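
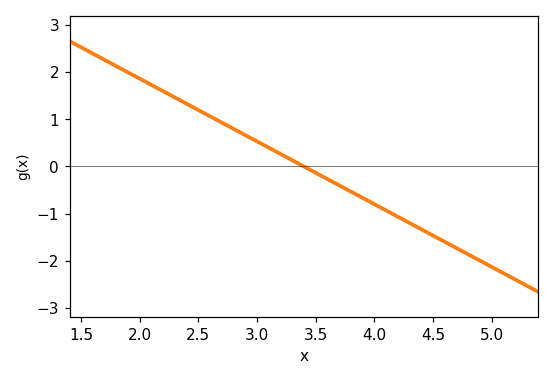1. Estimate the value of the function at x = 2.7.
0.931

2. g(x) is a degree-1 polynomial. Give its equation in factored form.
y = -1.33(x - 3.4)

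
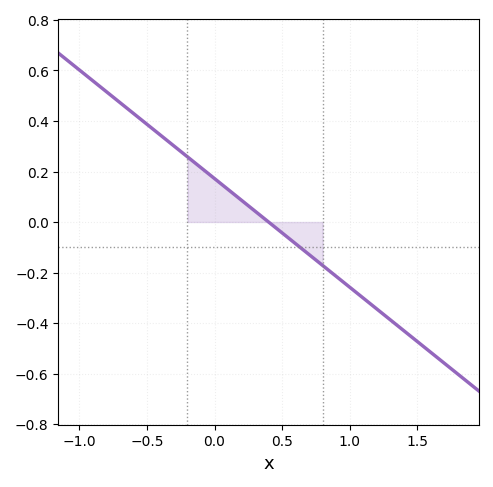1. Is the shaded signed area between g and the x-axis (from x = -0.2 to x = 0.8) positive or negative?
positive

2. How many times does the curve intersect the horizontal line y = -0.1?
1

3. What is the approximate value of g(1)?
-0.26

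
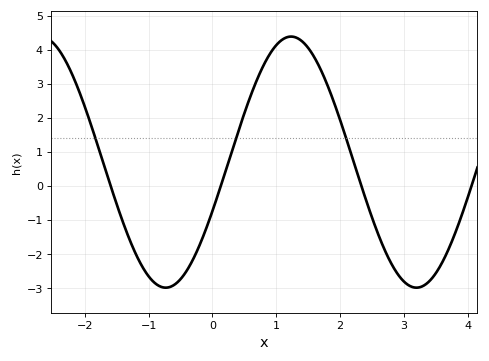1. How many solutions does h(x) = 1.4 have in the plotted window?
3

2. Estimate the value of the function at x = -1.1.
-2.37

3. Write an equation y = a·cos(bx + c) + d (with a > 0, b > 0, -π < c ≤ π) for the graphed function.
y = 3.69cos(1.6x - 1.97) + 0.7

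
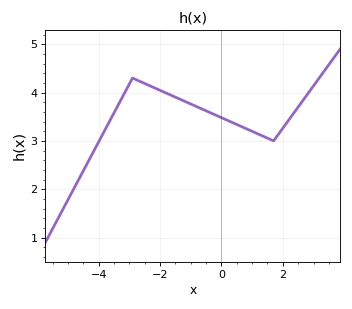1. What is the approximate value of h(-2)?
4.05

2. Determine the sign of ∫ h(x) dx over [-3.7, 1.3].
positive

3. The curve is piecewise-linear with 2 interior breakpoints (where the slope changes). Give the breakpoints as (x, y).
(-2.9, 4.3); (1.7, 3)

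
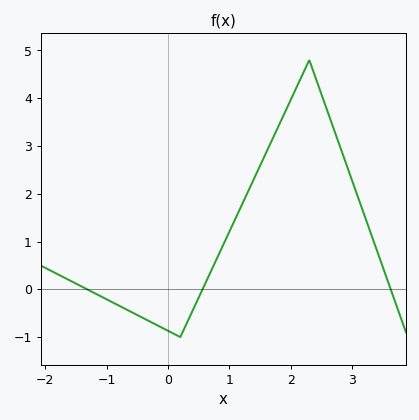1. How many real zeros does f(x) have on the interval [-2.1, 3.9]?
3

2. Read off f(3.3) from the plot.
1.2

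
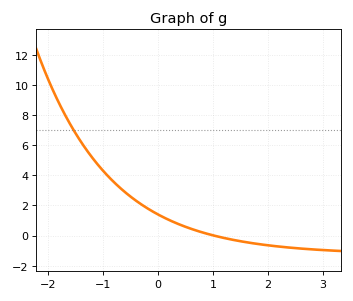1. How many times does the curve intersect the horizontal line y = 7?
1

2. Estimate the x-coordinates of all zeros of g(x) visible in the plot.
1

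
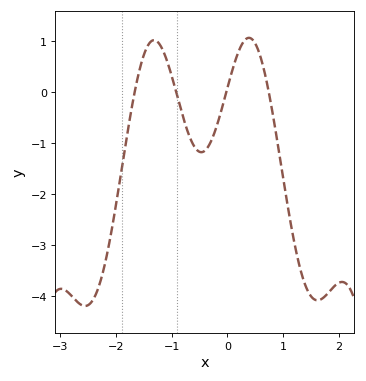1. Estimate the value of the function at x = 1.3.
-3.4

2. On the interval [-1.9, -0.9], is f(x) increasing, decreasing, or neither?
neither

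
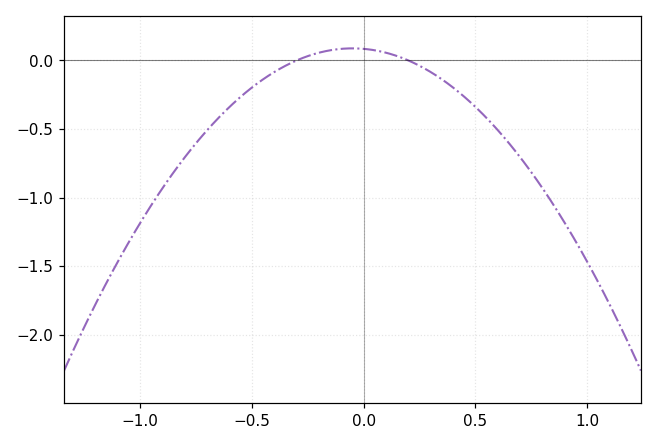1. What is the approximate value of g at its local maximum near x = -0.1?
0.088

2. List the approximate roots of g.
-0.3, 0.2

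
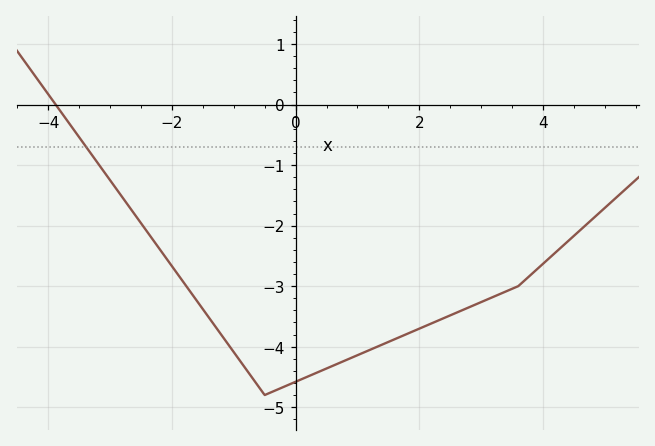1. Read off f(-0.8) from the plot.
-4.37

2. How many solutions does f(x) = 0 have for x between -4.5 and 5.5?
1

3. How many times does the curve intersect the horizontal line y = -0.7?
1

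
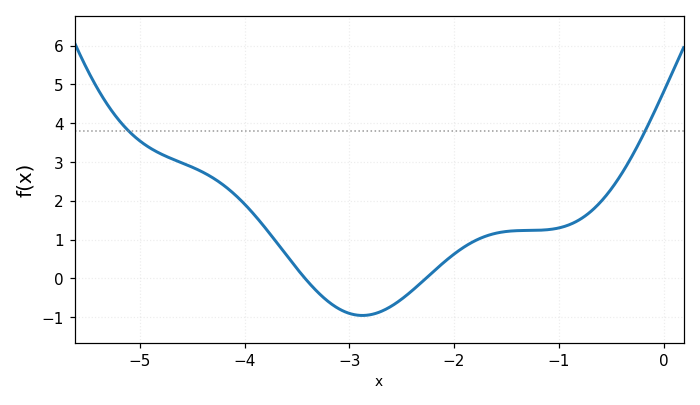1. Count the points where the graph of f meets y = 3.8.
2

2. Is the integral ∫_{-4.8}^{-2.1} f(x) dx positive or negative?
positive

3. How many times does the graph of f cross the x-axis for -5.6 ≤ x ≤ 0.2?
2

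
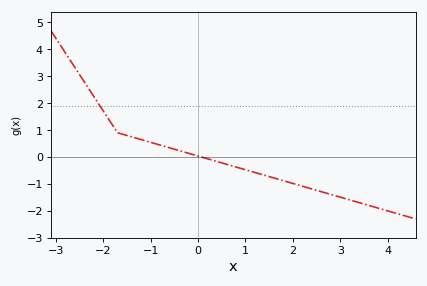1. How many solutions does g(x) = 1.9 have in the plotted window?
1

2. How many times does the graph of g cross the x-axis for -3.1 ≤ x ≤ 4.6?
1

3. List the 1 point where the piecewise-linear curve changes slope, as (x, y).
(-1.7, 0.9)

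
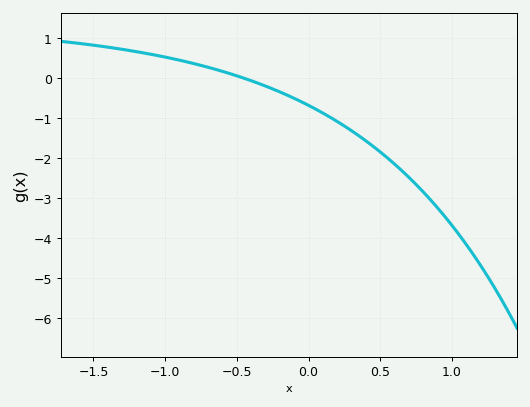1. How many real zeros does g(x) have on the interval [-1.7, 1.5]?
1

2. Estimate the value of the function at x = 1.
-3.68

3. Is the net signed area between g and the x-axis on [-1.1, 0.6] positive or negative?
negative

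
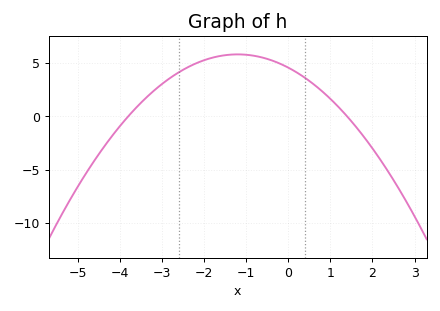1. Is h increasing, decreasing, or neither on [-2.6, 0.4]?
neither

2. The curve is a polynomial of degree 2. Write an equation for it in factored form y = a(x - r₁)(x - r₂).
y = -0.86(x + 3.8)(x - 1.4)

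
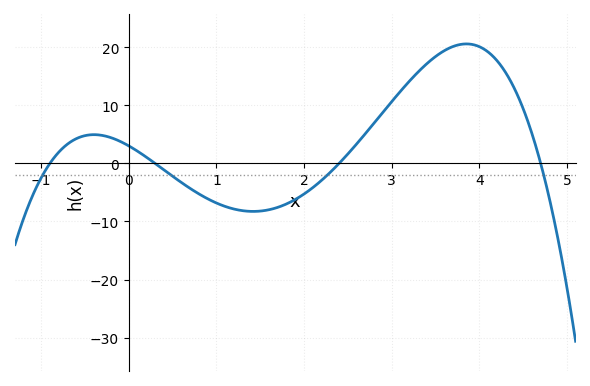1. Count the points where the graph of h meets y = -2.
4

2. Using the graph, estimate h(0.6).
-3.29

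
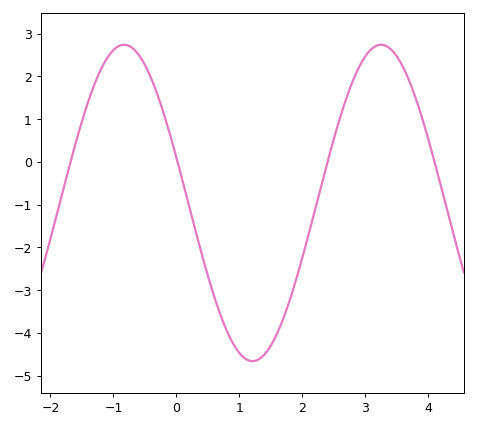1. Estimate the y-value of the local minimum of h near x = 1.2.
-4.7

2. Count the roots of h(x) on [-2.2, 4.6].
4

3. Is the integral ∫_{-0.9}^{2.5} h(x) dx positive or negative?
negative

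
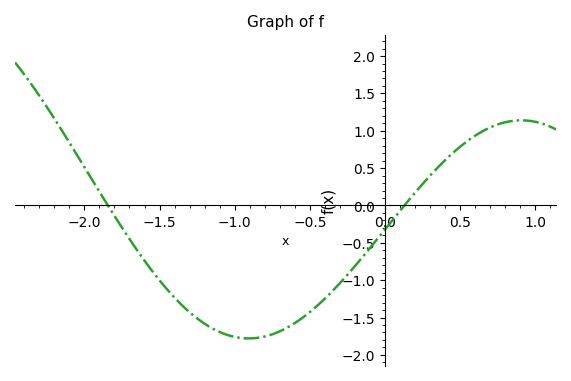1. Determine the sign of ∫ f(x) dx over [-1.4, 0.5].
negative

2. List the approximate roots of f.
-1.85, 0.15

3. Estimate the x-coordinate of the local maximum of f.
0.9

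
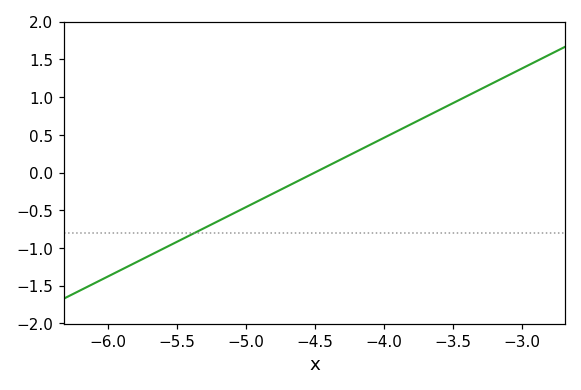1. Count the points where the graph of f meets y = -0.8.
1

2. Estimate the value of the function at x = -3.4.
1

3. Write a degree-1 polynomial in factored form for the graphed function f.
y = 0.92(x + 4.5)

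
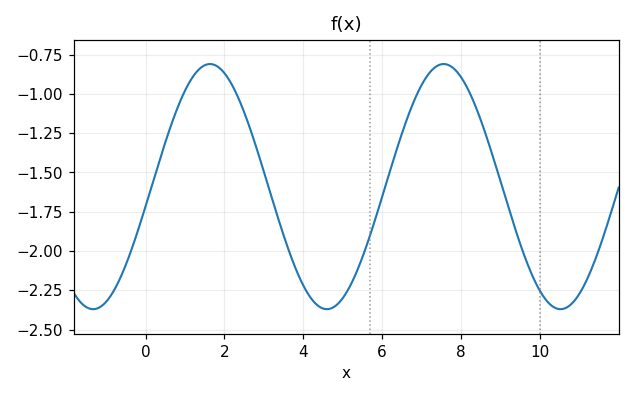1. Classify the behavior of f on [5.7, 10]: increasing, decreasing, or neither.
neither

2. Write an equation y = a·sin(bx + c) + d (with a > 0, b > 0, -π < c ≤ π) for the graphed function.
y = 0.78sin(1.1x - 0.16) - 1.59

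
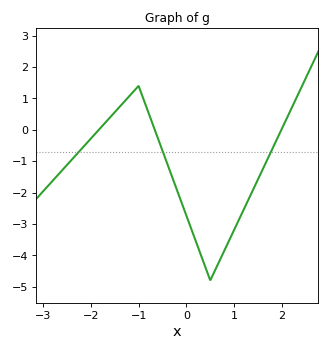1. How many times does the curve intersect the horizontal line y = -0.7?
3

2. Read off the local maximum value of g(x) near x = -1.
1.4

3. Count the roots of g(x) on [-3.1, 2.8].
3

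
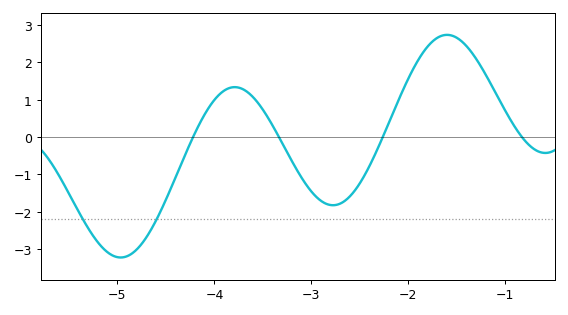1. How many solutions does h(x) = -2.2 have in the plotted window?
2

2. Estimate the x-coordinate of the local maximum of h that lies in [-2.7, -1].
-1.6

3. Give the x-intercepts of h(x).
-4.22, -3.33, -2.26, -0.829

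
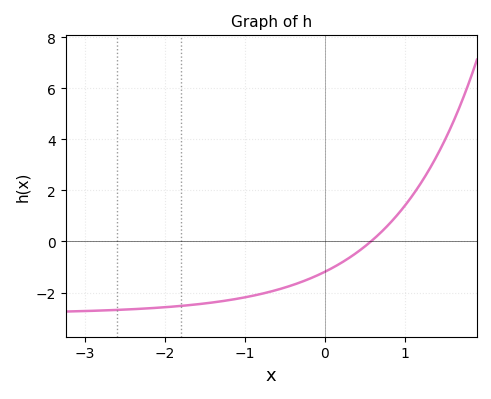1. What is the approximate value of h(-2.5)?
-2.67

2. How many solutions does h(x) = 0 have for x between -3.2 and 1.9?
1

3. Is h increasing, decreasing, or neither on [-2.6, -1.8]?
increasing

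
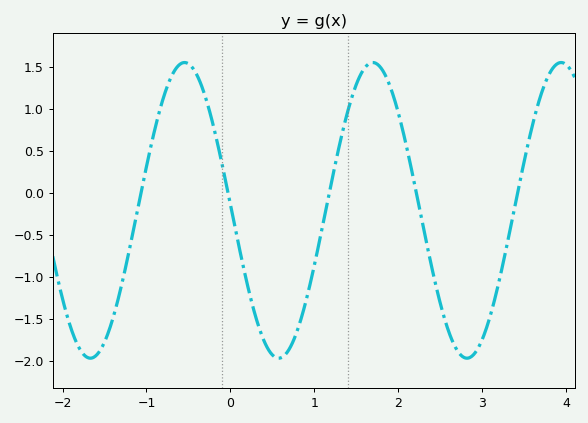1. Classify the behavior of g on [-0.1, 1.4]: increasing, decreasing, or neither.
neither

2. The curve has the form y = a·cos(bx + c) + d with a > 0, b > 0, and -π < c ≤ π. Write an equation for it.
y = 1.76cos(2.8x + 1.53) - 0.21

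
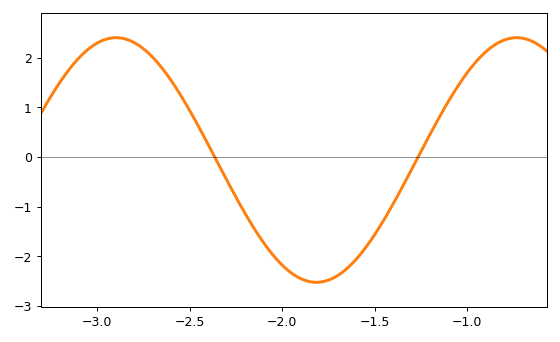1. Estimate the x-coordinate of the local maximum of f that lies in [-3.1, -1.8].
-2.9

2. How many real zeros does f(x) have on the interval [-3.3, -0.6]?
2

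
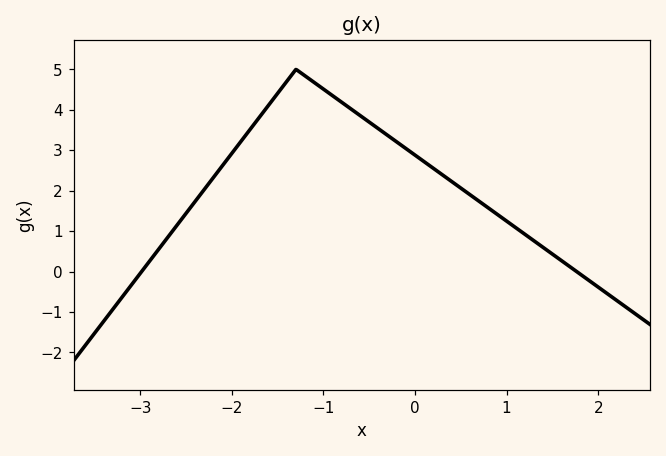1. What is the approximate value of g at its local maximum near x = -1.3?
5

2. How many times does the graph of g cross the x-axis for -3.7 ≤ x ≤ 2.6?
2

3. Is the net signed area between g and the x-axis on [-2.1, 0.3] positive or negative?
positive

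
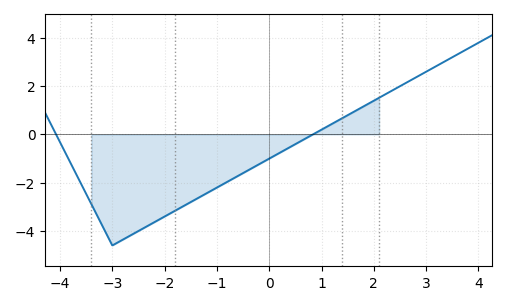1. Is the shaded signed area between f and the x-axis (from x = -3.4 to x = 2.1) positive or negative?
negative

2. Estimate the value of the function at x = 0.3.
-0.6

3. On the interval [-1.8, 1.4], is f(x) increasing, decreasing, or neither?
increasing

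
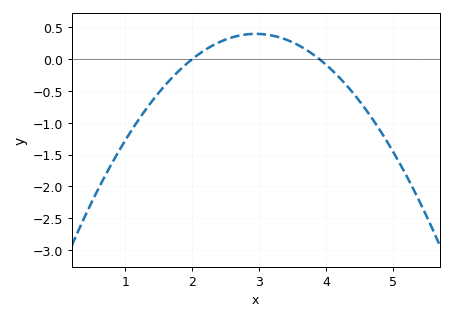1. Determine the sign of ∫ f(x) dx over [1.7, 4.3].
positive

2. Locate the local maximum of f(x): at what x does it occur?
2.95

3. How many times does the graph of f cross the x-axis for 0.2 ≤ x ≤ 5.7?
2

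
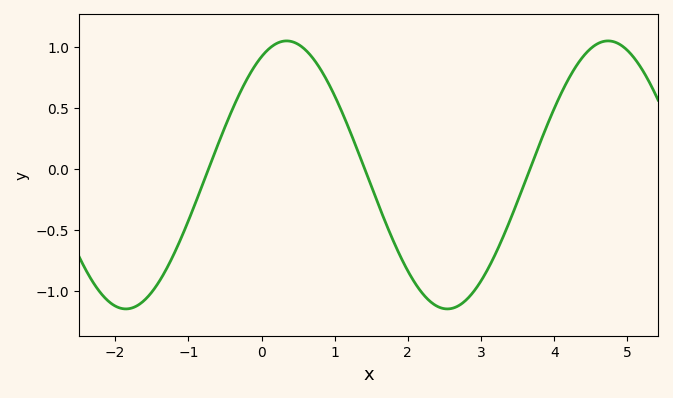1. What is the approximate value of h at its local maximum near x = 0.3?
1.05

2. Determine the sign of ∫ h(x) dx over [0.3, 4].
negative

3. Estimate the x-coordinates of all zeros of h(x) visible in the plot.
-0.8, 1.4, 3.6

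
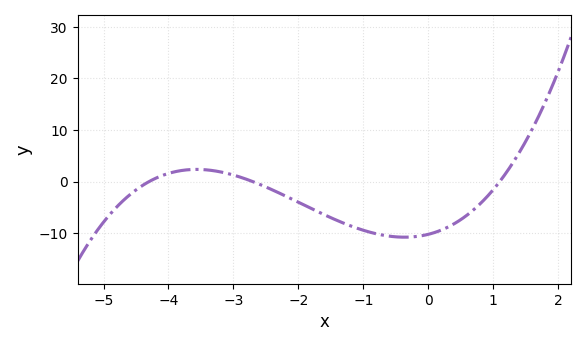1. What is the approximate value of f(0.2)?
-9.4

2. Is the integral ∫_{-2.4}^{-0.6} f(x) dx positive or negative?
negative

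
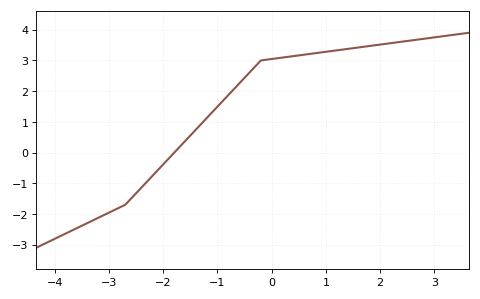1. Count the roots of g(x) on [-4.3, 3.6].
1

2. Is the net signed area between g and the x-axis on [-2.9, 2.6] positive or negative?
positive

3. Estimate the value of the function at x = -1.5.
0.6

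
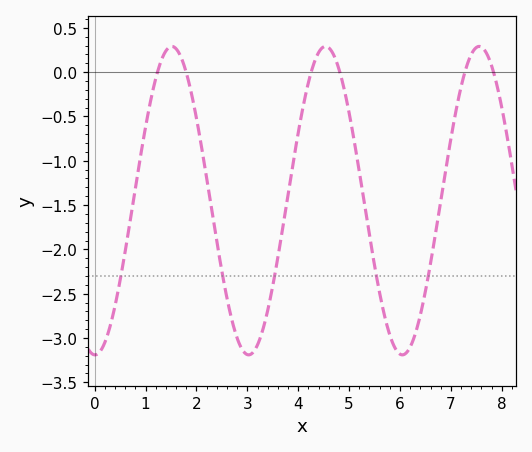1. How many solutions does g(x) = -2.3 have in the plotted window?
5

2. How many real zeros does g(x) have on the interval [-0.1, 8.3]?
6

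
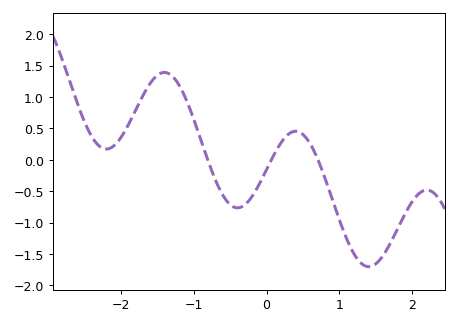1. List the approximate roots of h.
-0.807, 0.066, 0.705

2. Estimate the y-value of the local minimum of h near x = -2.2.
0.171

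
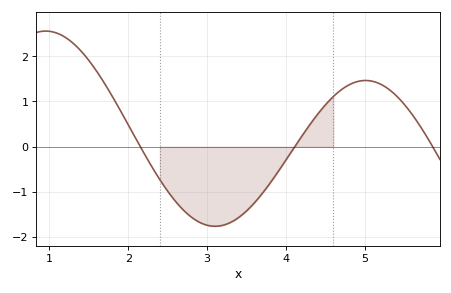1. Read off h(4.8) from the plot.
1.4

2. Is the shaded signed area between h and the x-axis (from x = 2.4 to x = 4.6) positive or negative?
negative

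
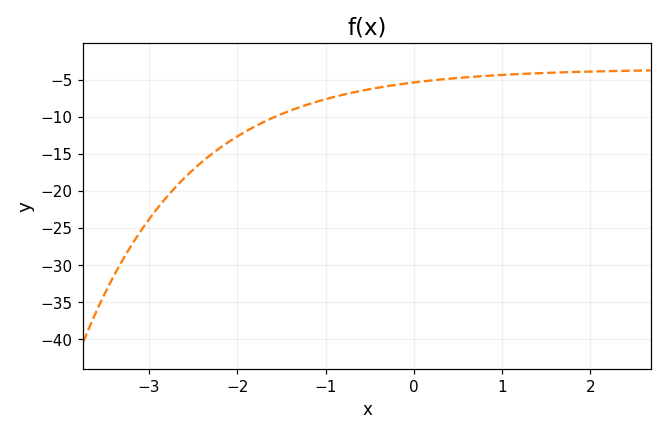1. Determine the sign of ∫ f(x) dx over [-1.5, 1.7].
negative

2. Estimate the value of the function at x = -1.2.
-8.34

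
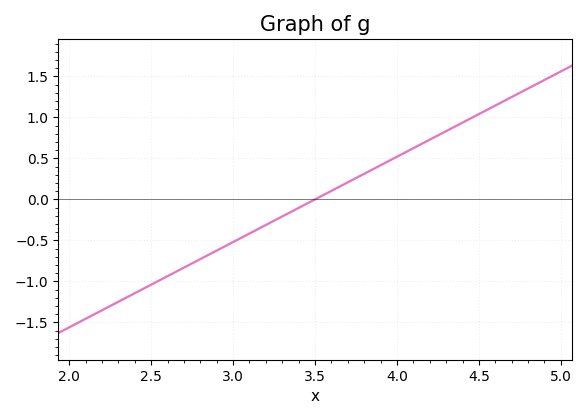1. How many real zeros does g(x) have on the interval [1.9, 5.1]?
1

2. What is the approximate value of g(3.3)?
-0.2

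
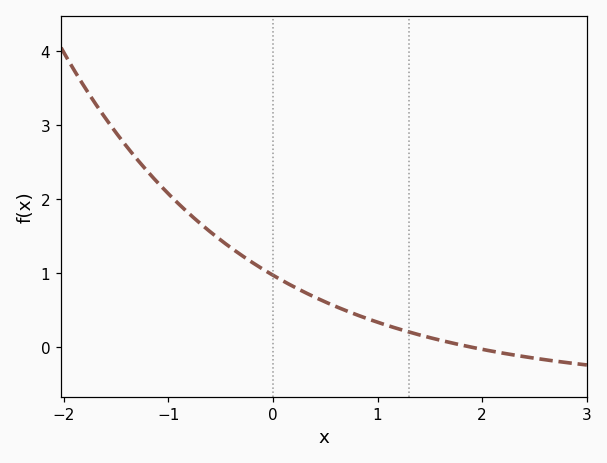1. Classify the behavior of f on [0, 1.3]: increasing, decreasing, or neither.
decreasing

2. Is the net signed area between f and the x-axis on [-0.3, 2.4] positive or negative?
positive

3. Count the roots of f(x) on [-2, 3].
1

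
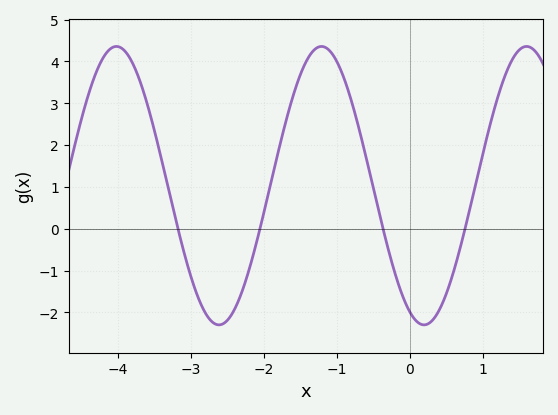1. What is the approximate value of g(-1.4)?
4.06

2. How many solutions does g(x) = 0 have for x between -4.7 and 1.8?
4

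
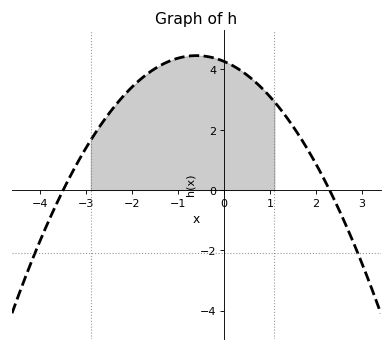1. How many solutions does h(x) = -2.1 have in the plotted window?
2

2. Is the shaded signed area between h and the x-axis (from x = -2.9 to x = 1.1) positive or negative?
positive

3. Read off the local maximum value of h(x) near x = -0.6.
4.46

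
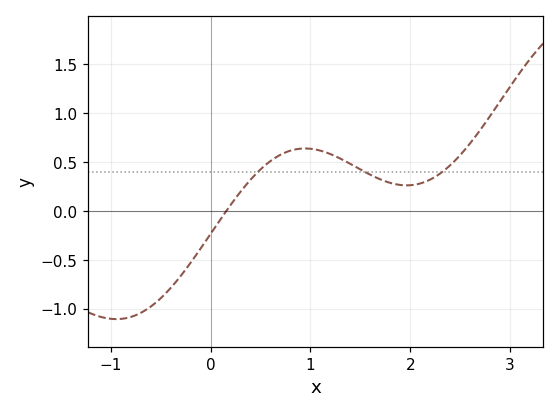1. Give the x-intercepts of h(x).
0.2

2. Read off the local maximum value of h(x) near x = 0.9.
0.65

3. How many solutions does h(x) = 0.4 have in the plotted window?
3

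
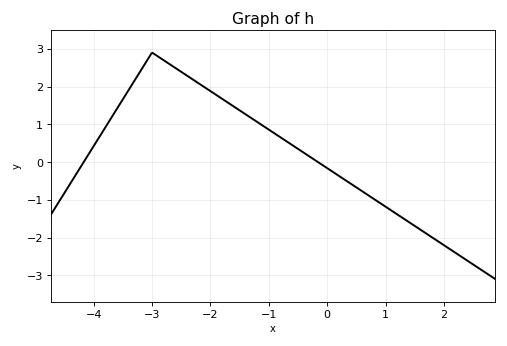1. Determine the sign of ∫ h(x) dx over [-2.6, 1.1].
positive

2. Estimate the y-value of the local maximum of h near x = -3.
2.9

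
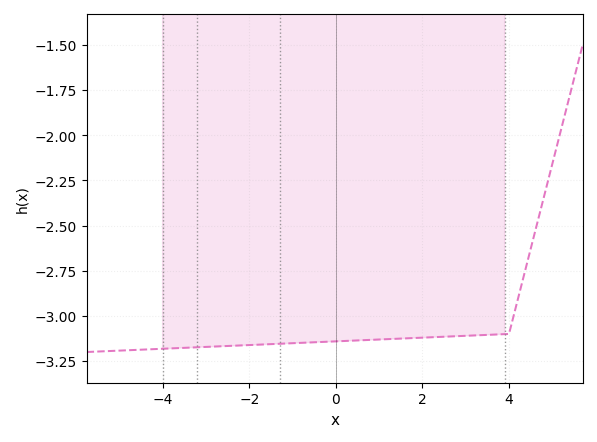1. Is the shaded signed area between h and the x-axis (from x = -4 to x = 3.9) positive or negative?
negative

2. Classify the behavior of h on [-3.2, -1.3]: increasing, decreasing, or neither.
increasing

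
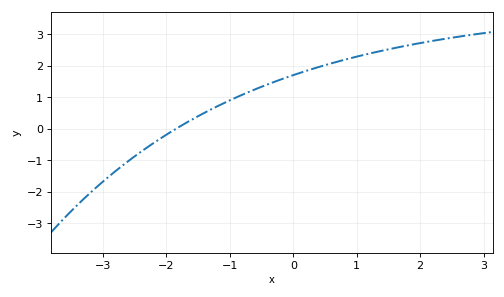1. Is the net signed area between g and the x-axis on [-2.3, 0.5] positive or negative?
positive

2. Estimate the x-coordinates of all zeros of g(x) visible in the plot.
-1.86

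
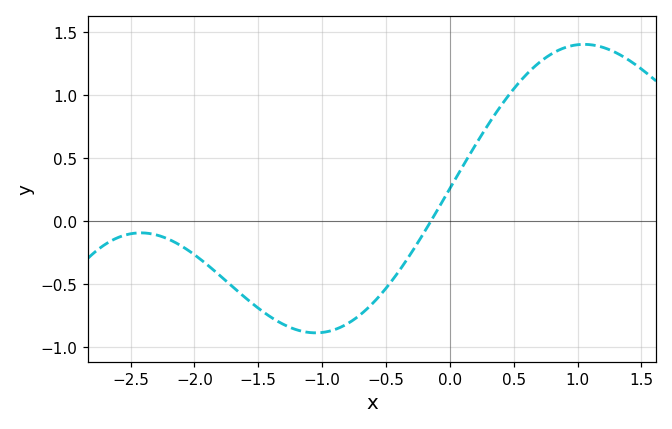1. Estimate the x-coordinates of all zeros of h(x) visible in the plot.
-0.1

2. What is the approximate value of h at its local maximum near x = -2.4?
-0.1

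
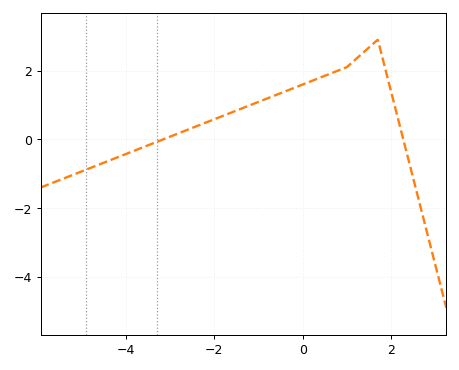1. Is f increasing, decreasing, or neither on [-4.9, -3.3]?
increasing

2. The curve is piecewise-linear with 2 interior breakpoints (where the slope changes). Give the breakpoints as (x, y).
(1, 2.1); (1.7, 2.9)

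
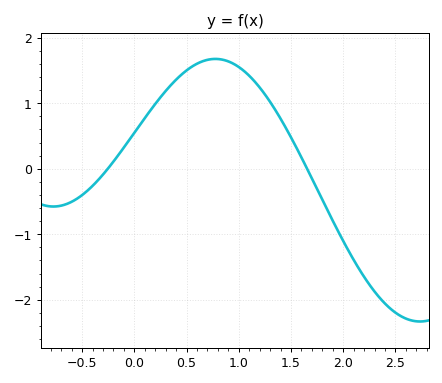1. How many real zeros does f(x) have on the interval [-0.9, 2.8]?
2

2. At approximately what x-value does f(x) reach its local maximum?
0.8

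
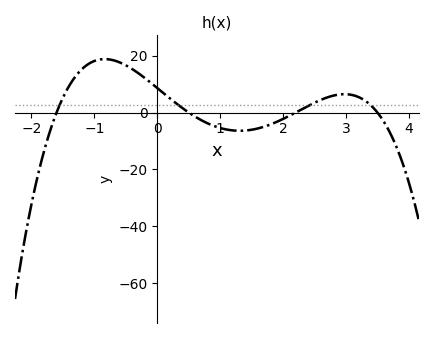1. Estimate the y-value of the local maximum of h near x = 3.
6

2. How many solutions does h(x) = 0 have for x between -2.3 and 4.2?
4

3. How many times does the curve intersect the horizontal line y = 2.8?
4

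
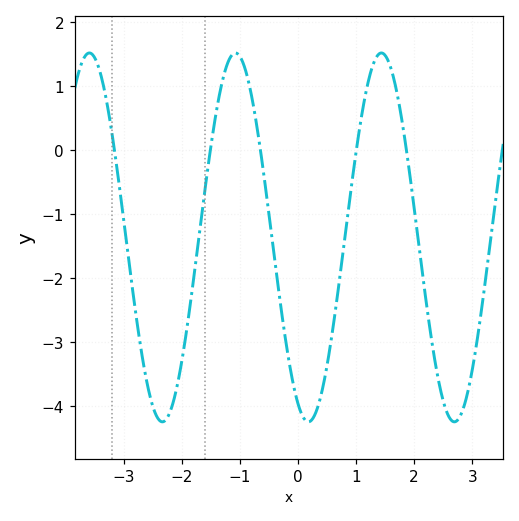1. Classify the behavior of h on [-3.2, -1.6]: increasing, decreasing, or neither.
neither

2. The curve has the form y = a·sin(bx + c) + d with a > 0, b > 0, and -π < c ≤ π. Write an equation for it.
y = 2.88sin(2.5x - 2.02) - 1.36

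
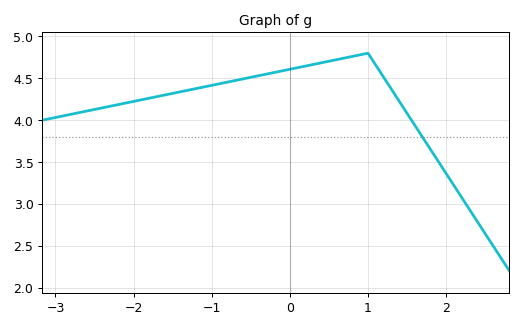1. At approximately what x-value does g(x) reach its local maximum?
1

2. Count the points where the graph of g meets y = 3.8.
1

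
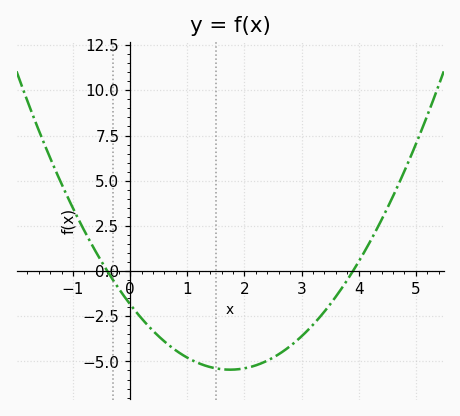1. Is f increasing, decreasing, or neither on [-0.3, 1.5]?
decreasing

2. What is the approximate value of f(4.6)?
4.13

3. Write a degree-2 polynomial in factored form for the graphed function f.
y = 1.18(x + 0.4)(x - 3.9)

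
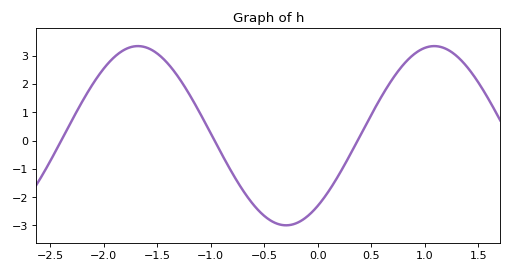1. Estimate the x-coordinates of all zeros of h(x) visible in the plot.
-2.4, -1, 0.4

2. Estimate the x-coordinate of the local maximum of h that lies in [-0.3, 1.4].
1.1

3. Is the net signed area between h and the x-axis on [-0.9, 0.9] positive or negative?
negative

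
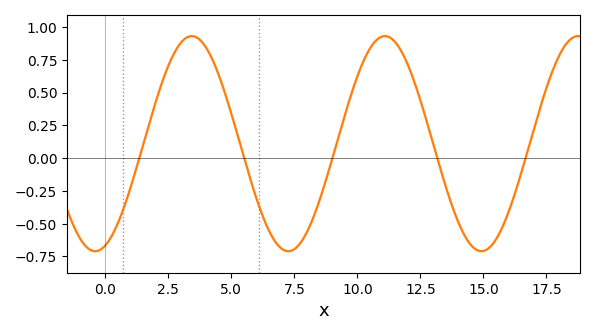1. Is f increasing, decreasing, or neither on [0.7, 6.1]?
neither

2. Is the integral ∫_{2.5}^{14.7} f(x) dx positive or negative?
positive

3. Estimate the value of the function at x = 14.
-0.48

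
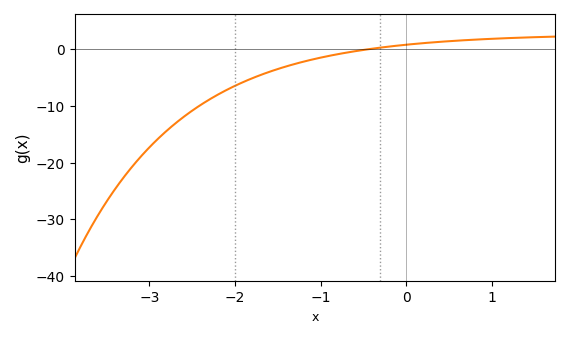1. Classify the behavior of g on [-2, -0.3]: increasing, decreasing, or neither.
increasing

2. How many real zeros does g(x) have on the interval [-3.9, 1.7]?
1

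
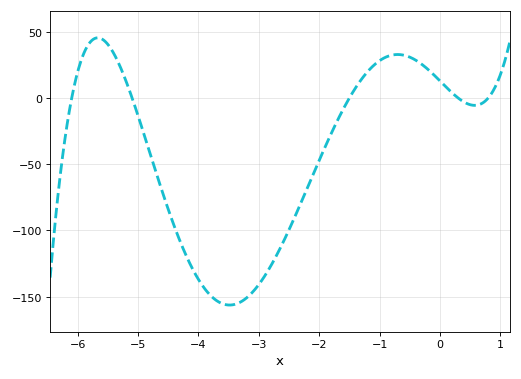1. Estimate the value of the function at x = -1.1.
24.5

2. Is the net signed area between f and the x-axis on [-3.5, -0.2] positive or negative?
negative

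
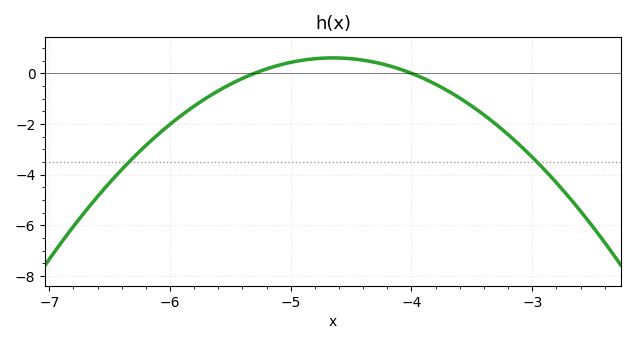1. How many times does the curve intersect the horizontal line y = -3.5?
2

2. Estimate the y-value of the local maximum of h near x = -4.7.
0.6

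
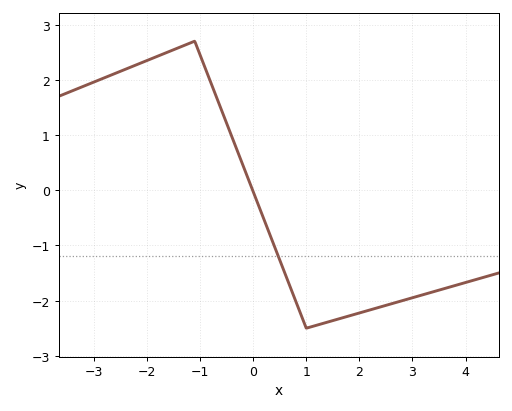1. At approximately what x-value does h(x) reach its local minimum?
1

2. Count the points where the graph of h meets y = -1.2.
1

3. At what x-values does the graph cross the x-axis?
0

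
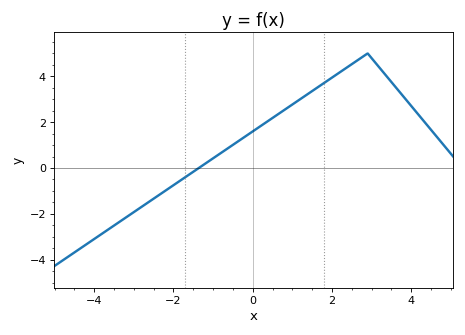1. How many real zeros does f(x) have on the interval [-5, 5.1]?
1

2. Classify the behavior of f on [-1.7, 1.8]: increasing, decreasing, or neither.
increasing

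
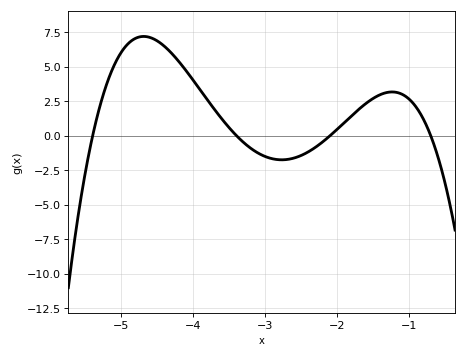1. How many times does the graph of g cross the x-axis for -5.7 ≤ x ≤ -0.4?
4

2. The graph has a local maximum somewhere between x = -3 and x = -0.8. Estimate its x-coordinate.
-1.2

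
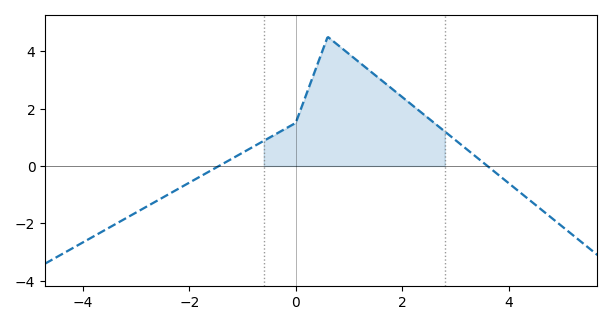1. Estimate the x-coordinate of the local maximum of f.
0.6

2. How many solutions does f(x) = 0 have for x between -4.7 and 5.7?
2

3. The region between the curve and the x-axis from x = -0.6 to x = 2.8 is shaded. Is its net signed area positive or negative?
positive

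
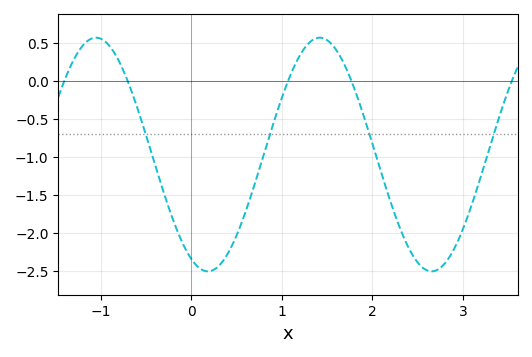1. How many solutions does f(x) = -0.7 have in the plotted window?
4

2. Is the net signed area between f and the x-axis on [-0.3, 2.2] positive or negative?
negative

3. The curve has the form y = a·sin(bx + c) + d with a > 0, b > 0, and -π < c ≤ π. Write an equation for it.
y = 1.54sin(2.5x - 2) - 0.97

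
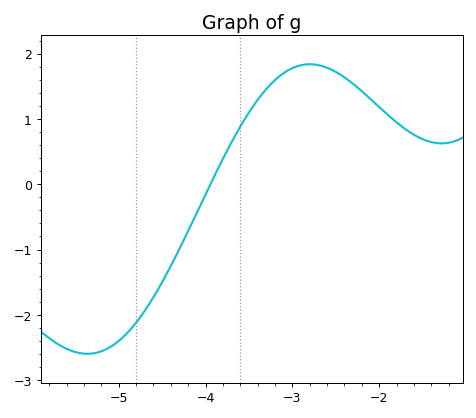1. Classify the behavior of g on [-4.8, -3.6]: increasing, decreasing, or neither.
increasing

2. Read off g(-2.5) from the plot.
1.7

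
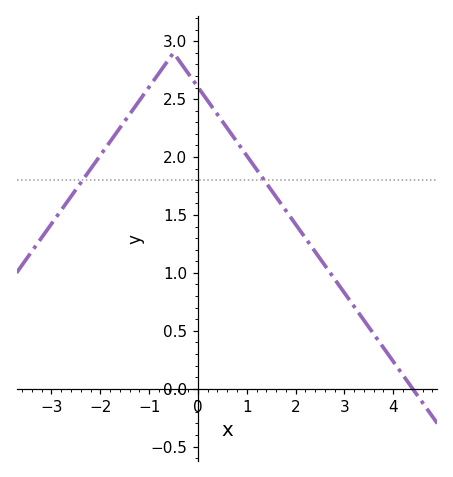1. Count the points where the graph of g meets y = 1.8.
2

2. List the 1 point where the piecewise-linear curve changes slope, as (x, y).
(-0.5, 2.9)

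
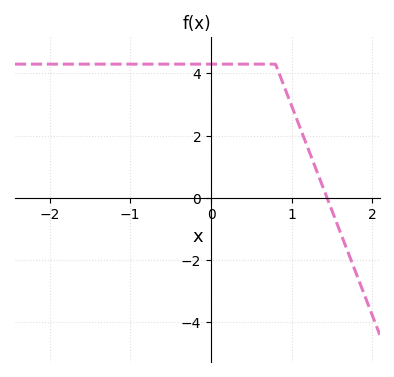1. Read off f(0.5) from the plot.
4.3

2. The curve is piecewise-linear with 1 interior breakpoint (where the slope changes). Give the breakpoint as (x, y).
(0.8, 4.3)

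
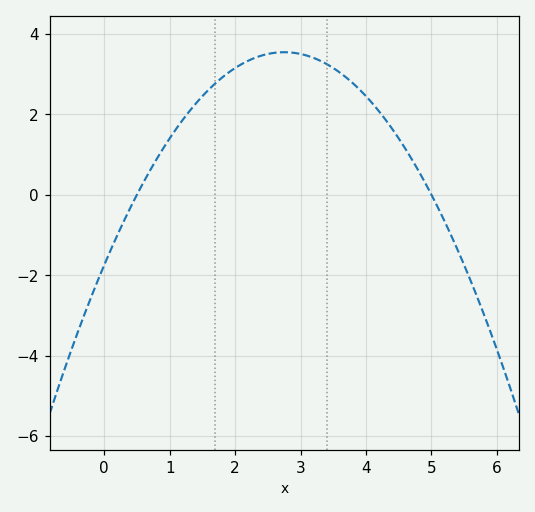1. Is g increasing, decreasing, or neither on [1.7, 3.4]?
neither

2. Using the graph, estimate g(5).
0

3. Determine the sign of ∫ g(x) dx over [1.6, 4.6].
positive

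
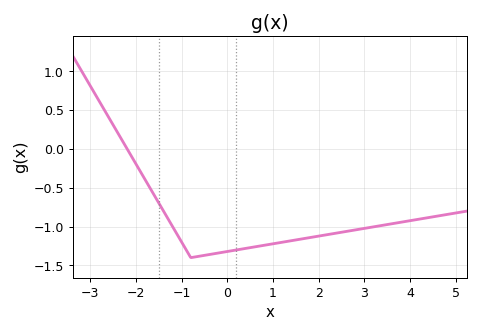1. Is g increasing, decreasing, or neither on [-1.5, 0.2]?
neither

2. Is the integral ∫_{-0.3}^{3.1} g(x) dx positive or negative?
negative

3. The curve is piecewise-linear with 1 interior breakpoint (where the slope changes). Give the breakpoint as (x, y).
(-0.8, -1.4)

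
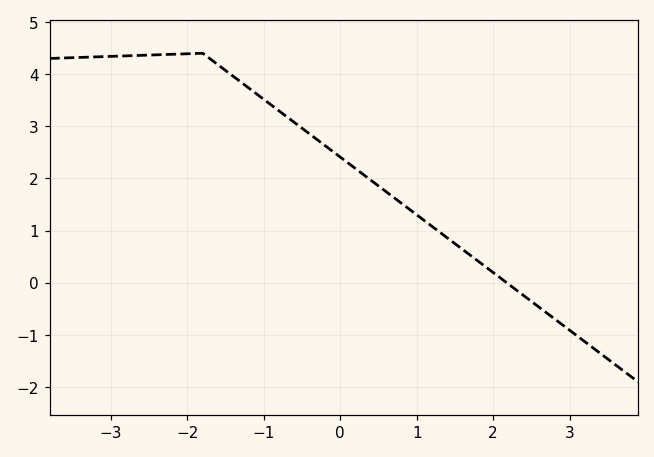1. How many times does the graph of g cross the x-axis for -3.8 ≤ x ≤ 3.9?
1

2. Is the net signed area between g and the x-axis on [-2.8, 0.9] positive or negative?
positive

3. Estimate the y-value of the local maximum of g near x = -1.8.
4.4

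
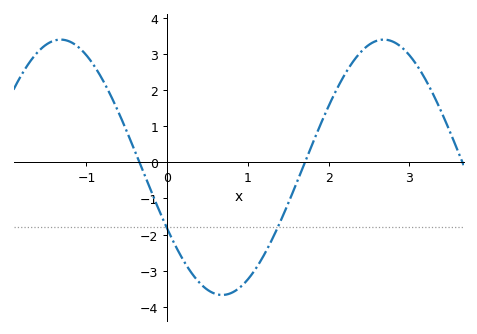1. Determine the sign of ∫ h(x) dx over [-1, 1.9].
negative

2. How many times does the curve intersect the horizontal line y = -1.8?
2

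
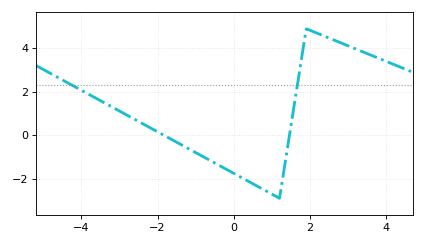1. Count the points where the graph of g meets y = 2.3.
2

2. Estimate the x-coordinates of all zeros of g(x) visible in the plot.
-1.83, 1.46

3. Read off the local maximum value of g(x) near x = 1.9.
4.9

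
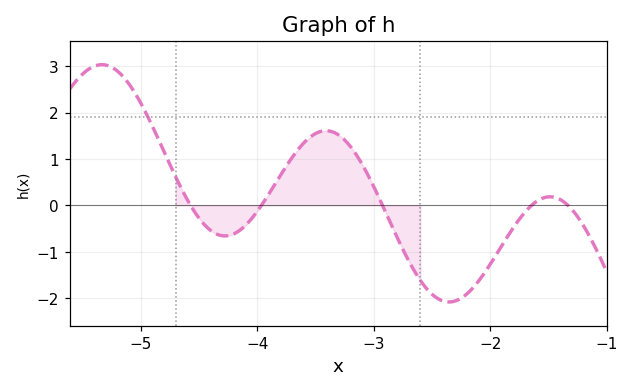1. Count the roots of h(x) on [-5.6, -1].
5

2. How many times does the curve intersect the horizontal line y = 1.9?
1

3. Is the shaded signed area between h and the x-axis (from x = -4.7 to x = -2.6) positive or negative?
positive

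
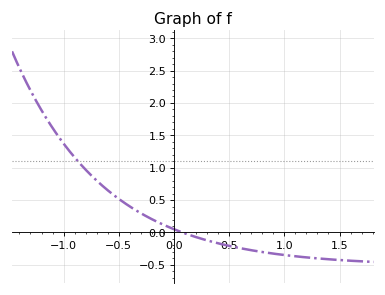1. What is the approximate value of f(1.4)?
-0.414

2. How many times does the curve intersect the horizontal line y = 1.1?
1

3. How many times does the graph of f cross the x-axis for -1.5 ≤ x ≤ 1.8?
1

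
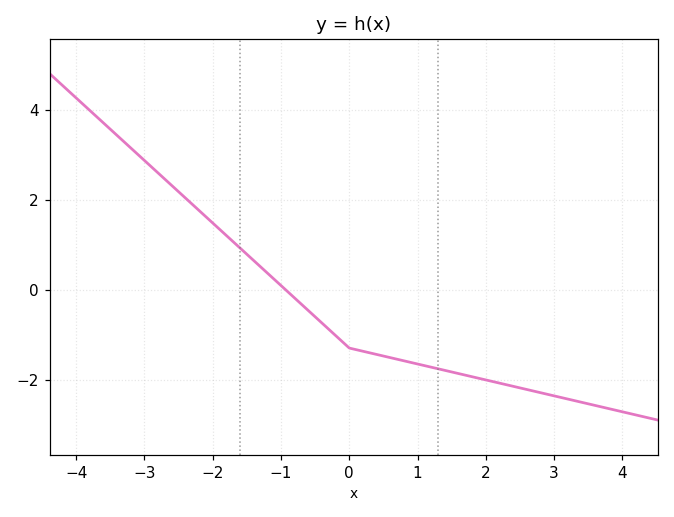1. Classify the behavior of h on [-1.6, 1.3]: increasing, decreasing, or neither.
decreasing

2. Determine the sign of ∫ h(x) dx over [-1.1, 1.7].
negative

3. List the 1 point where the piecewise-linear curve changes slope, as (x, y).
(0, -1.3)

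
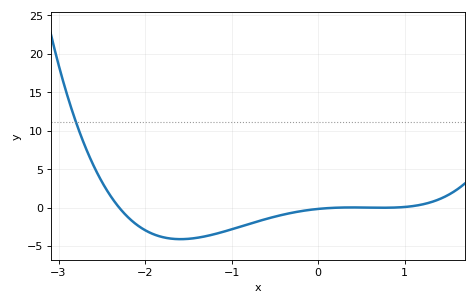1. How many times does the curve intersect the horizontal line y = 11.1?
1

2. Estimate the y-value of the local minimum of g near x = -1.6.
-4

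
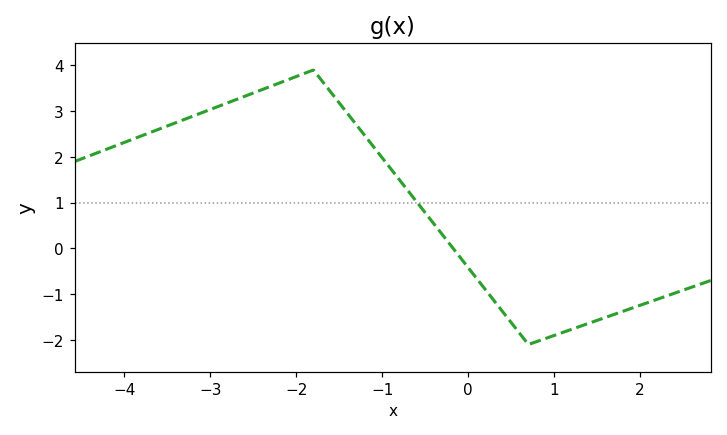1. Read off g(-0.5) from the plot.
0.78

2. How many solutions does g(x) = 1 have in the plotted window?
1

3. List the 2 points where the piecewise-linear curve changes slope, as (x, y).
(-1.8, 3.9); (0.7, -2.1)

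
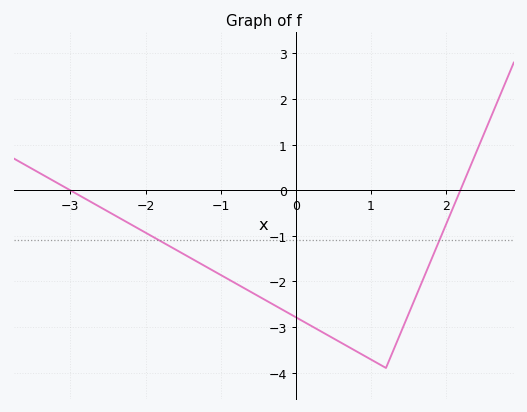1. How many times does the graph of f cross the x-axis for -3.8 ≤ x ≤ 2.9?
2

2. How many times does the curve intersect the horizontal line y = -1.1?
2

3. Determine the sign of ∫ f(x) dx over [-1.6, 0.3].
negative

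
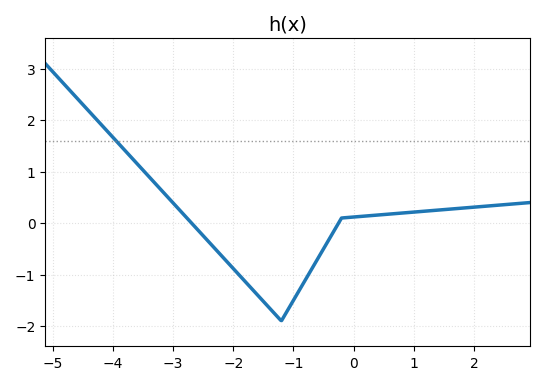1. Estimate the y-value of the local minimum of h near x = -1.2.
-1.9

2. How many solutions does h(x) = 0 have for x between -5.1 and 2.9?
2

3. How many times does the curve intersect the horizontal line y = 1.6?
1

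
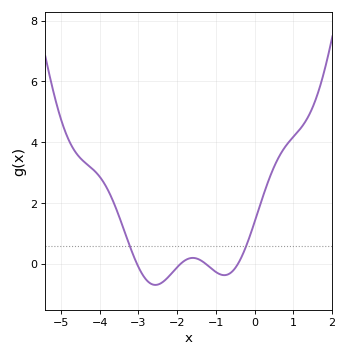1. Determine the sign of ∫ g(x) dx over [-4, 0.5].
positive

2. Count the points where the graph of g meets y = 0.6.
2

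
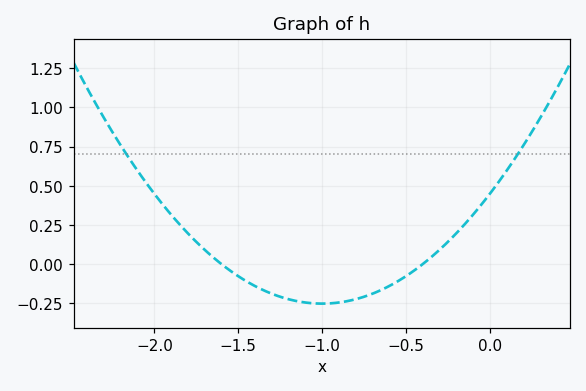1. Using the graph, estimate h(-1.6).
0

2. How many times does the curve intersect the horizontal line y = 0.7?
2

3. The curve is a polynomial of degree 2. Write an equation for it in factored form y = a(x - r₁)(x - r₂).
y = 0.7(x + 1.6)(x + 0.4)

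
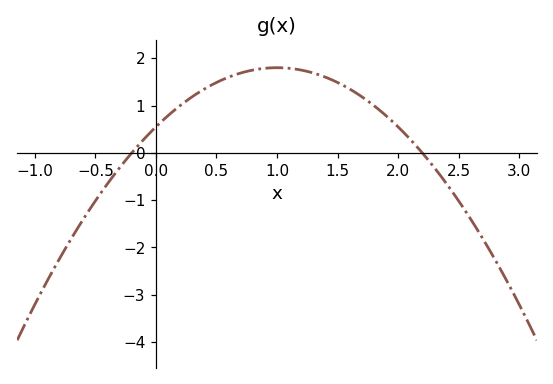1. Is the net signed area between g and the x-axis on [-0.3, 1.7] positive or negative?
positive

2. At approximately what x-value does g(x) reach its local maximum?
1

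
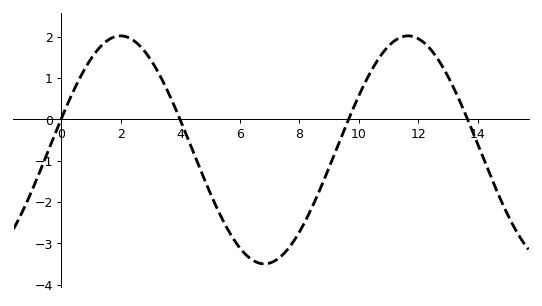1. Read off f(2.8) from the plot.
1.6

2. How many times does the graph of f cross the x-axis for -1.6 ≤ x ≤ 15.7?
4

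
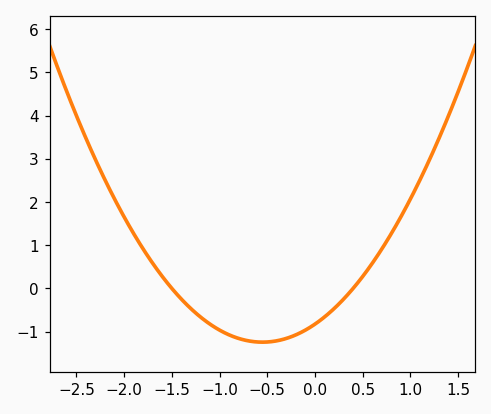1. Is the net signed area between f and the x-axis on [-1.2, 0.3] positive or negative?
negative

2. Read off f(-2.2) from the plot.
2.5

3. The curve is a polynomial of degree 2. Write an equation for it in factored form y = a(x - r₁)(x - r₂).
y = 1.38(x + 1.5)(x - 0.4)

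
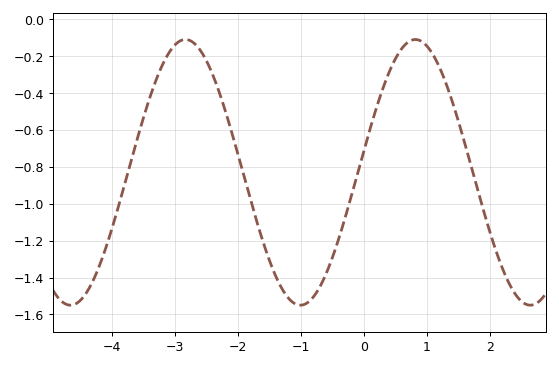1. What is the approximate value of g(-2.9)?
-0.115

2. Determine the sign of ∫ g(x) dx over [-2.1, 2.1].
negative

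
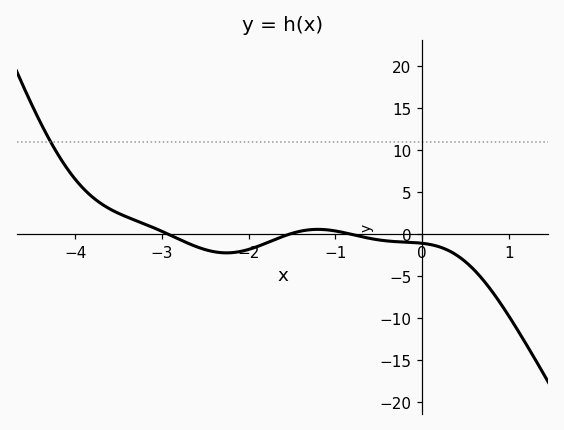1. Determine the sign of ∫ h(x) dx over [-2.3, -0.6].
negative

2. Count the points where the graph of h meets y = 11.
1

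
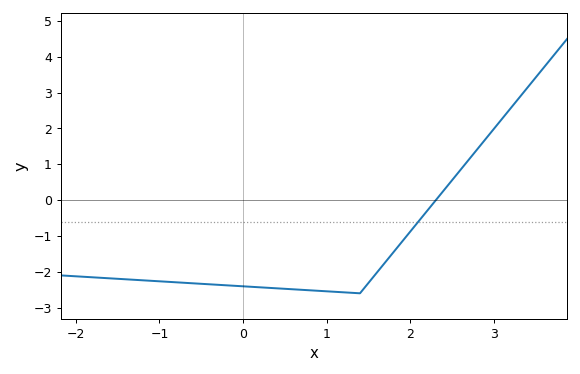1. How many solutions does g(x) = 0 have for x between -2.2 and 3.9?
1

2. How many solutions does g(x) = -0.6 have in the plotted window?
1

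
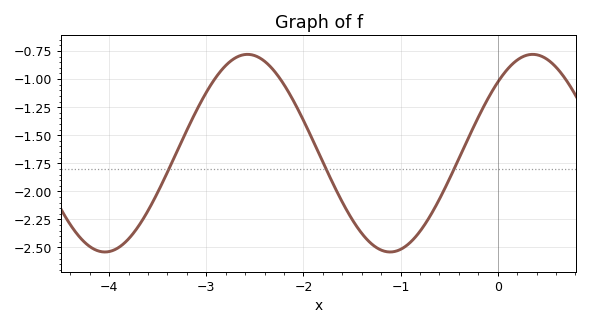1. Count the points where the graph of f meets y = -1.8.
3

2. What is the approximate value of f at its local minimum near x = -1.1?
-2.55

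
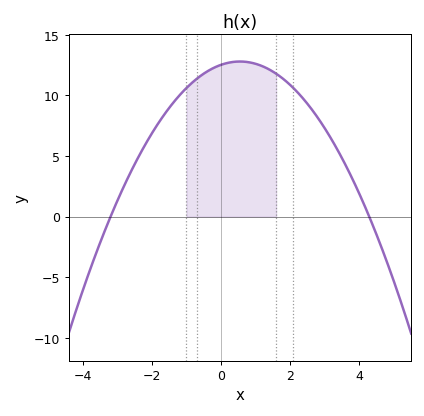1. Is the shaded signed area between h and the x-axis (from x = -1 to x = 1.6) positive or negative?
positive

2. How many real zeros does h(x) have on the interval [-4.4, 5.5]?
2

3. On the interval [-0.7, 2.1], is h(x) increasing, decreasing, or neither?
neither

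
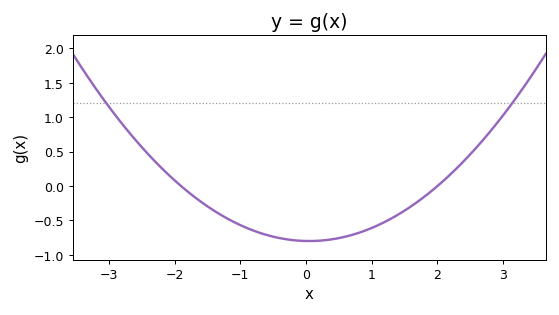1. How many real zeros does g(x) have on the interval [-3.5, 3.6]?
2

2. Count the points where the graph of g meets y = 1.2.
2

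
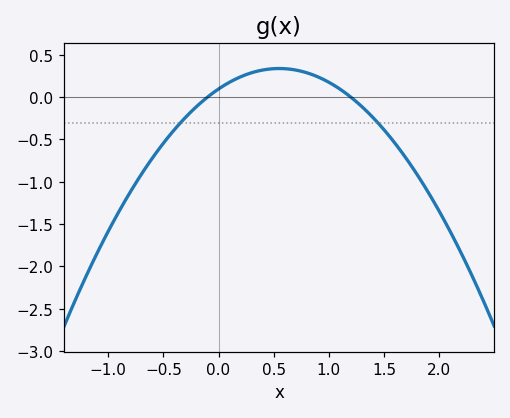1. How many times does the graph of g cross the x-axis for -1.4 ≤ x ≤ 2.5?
2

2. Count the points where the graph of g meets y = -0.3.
2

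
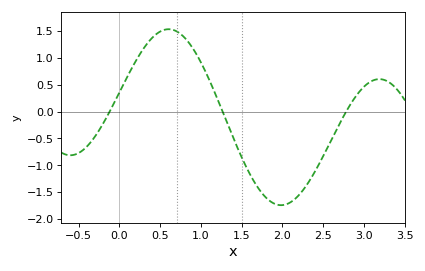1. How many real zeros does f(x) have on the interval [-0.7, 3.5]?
3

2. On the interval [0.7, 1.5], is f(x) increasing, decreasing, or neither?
decreasing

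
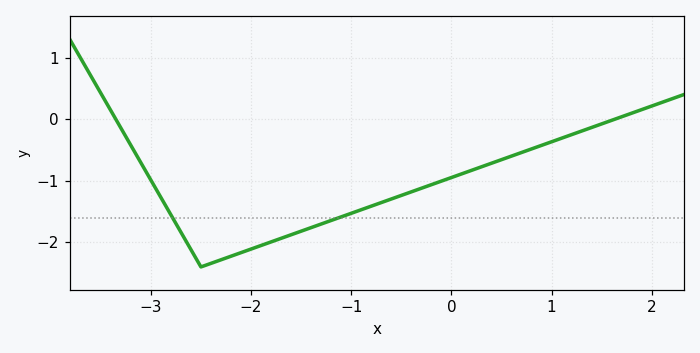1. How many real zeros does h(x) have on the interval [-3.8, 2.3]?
2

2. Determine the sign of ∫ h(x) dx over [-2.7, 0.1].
negative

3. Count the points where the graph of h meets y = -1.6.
2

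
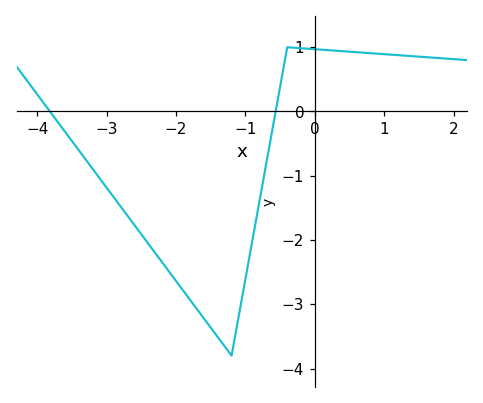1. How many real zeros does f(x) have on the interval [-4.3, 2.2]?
2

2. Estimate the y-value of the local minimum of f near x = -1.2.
-3.8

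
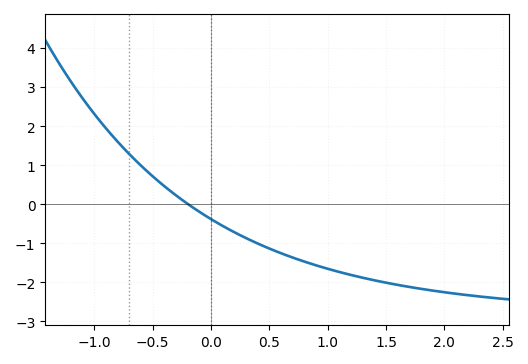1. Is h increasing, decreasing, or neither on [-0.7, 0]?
decreasing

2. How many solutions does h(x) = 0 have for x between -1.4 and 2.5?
1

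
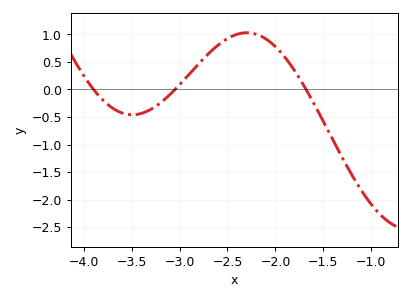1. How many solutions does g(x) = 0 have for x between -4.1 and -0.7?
3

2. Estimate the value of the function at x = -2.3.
1.05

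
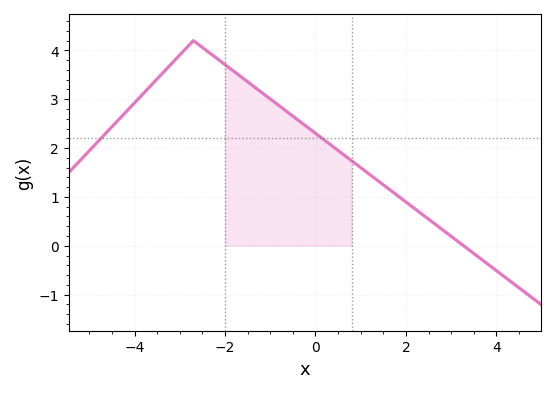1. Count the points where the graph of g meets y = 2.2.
2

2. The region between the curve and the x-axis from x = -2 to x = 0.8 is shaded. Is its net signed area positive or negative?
positive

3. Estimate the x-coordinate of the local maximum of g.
-2.6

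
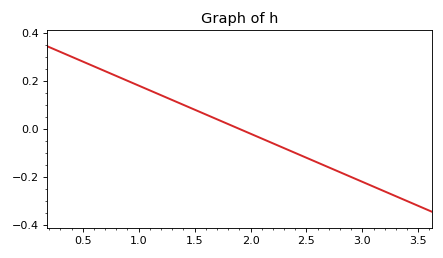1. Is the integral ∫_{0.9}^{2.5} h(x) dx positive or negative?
positive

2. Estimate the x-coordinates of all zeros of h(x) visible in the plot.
1.9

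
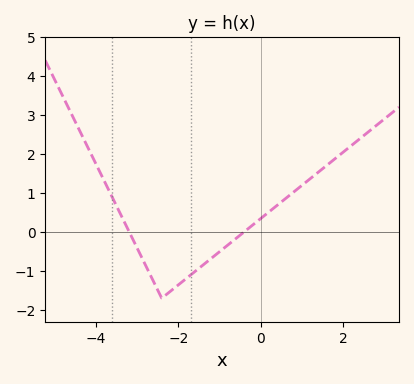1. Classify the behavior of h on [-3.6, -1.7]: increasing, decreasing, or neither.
neither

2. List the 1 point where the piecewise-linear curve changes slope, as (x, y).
(-2.4, -1.7)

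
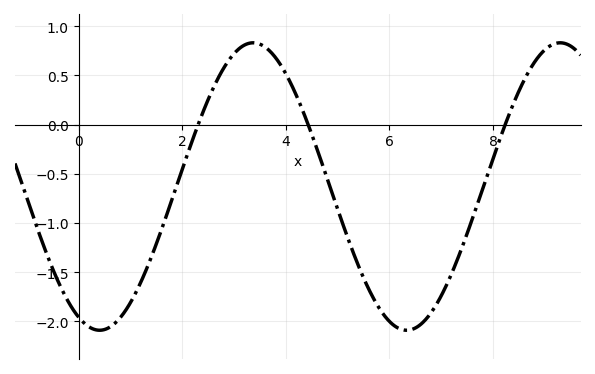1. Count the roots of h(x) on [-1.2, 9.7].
3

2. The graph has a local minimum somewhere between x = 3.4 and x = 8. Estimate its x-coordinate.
6.4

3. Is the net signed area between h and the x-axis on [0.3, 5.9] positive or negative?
negative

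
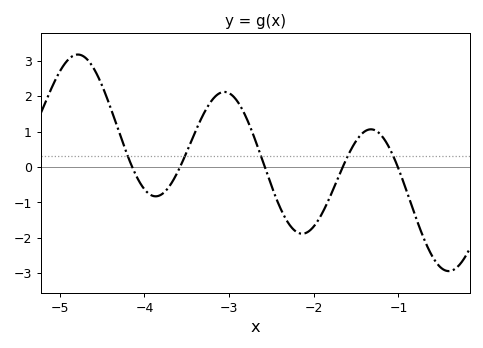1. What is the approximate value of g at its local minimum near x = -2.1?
-1.9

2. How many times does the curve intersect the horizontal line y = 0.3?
5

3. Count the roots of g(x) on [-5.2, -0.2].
5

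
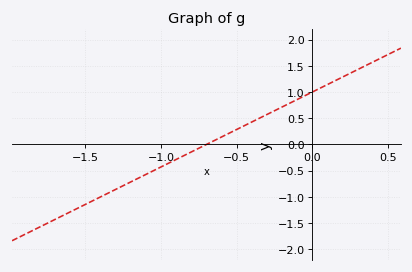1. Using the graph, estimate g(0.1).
1.14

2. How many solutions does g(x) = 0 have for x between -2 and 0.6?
1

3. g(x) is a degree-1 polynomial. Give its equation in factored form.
y = 1.43(x + 0.7)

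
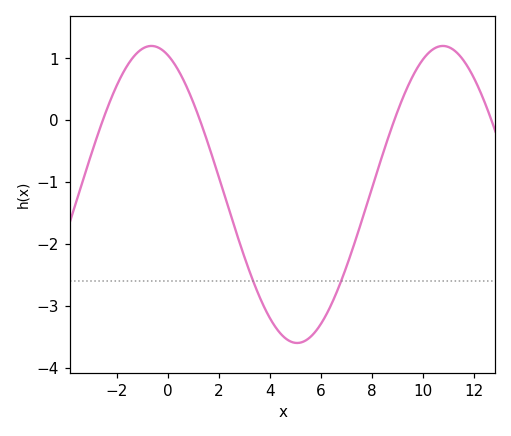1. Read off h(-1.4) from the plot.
1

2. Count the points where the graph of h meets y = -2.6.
2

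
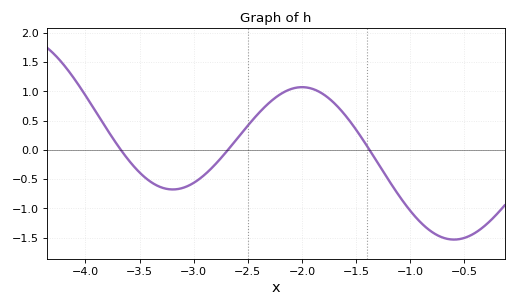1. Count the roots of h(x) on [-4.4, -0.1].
3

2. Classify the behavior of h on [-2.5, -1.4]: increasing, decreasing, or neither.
neither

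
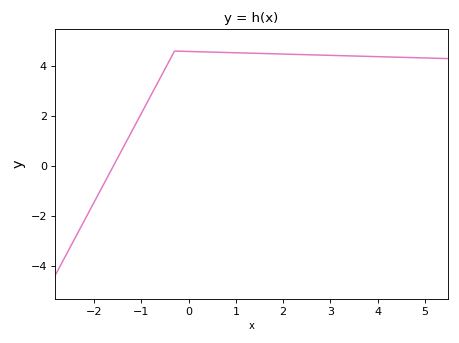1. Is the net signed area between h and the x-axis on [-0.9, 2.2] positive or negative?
positive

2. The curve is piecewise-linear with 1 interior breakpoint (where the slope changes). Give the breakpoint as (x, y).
(-0.3, 4.6)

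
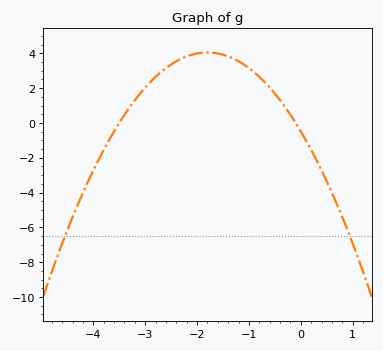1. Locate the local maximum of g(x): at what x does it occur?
-1.8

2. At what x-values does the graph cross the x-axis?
-3.5, -0.1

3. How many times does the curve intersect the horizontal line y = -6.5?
2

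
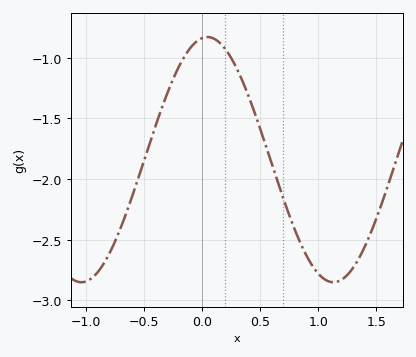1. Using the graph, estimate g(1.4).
-2.56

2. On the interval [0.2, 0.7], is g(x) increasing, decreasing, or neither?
decreasing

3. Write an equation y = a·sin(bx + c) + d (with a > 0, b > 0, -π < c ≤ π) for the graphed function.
y = 1.01sin(2.89x + 1.44) - 1.84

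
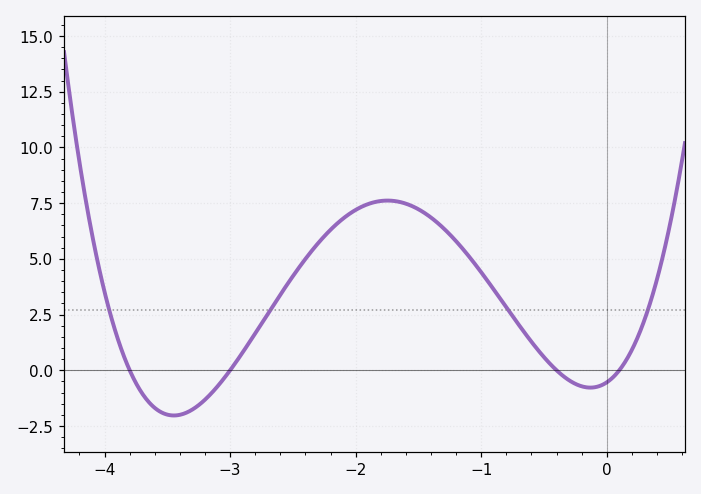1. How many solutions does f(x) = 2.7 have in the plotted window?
4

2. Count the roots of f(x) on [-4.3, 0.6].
4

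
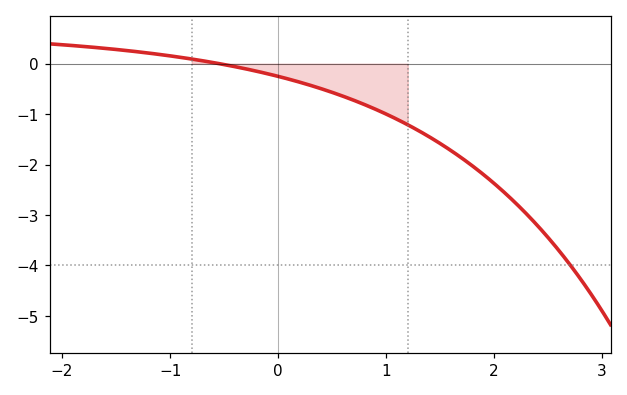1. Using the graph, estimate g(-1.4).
0.3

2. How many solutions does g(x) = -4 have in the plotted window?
1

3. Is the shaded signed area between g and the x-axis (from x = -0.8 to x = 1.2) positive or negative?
negative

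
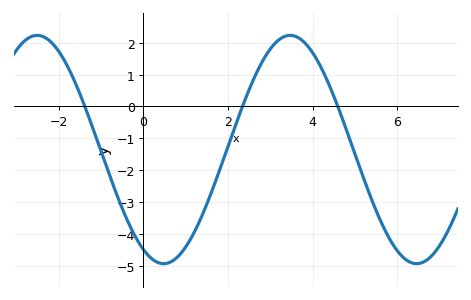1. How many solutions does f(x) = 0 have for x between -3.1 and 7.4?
3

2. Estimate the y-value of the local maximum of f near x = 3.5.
2.23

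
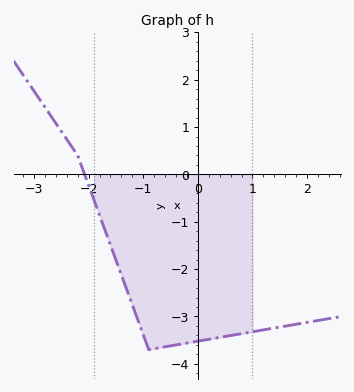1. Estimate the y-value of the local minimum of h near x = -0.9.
-3.7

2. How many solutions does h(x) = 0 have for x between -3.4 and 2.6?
1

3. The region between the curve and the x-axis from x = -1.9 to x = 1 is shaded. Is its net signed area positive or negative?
negative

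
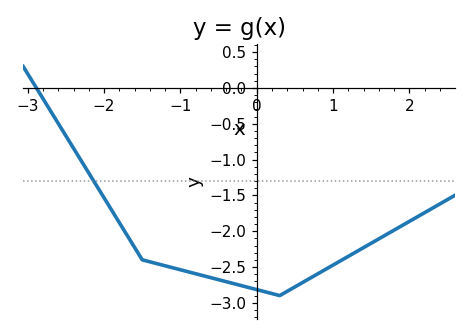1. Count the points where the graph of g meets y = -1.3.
1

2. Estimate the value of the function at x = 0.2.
-2.85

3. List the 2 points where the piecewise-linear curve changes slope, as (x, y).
(-1.5, -2.4); (0.3, -2.9)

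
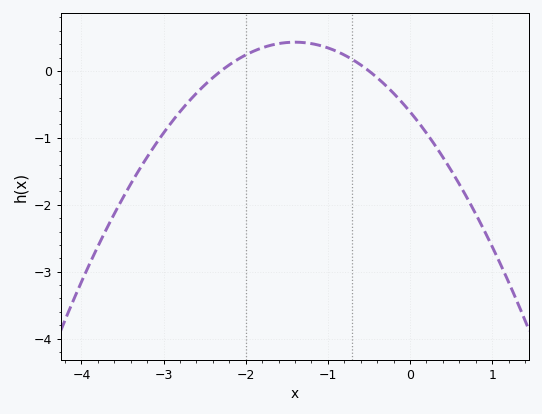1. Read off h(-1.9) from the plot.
0.3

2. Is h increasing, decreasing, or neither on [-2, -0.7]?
neither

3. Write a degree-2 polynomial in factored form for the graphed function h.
y = -0.53(x + 2.3)(x + 0.5)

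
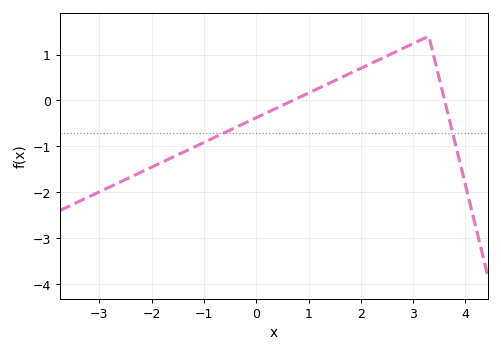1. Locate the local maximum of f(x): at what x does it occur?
3.3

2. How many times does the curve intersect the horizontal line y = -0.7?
2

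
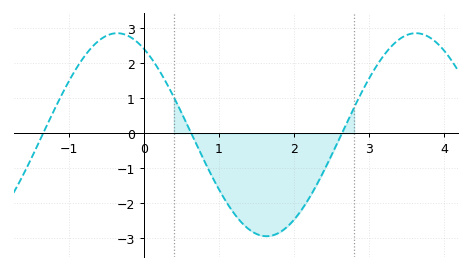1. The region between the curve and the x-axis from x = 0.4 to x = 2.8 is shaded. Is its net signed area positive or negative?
negative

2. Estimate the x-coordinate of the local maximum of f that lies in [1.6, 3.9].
3.6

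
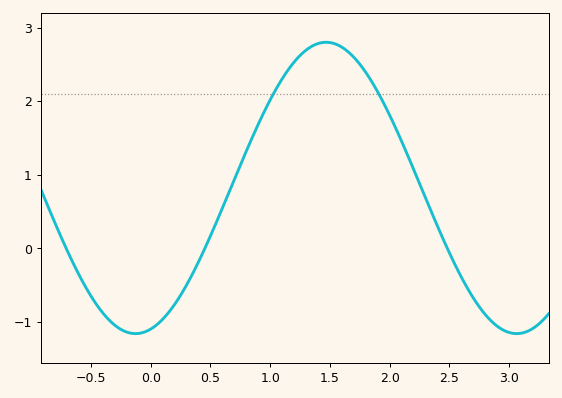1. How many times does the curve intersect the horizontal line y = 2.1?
2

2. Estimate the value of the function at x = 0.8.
1.32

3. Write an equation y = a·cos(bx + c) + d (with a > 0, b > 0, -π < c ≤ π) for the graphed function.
y = 1.98cos(1.97x - 2.89) + 0.82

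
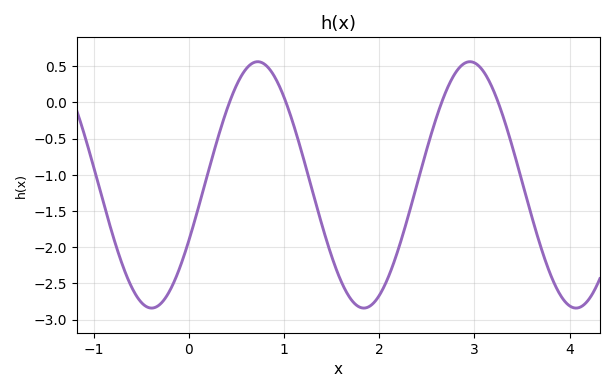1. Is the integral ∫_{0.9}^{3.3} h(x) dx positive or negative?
negative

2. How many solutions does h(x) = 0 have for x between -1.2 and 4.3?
4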